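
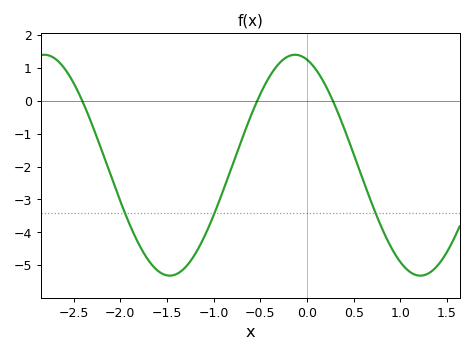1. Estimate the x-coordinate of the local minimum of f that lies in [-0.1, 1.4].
1.22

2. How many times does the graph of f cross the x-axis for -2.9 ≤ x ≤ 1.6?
3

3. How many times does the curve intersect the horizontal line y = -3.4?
3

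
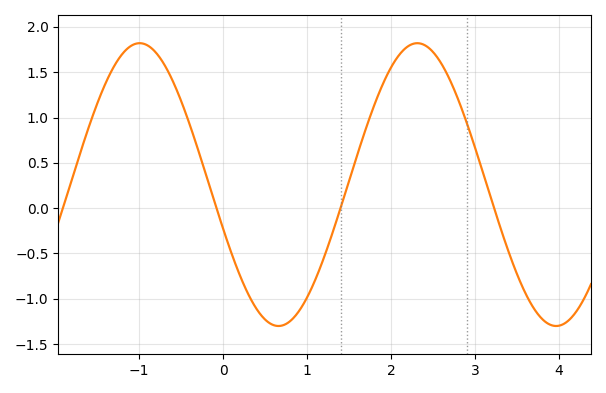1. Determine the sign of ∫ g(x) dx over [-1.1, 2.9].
positive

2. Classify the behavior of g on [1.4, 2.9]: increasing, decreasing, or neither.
neither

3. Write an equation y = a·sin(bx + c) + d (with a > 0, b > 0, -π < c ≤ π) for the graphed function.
y = 1.56sin(1.9x - 2.82) + 0.26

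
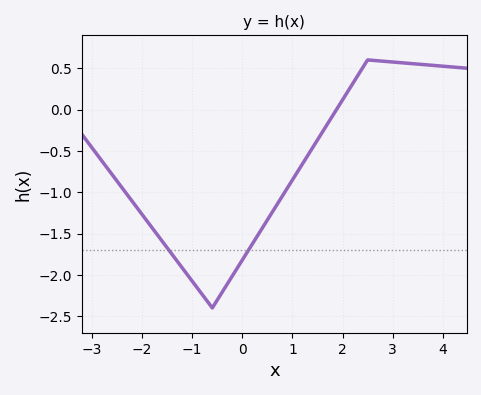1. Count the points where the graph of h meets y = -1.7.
2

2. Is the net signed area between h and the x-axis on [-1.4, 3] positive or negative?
negative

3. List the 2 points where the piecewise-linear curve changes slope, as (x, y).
(-0.6, -2.4); (2.5, 0.6)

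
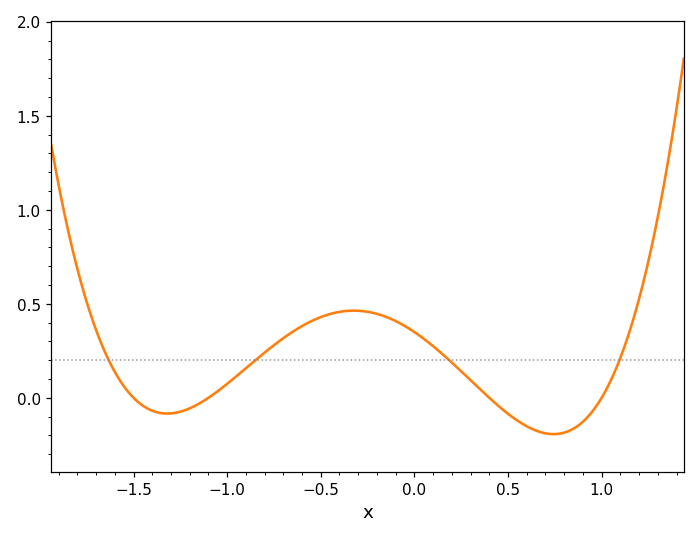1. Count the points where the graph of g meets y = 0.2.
4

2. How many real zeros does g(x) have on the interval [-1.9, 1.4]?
4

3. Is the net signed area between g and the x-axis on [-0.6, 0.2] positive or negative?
positive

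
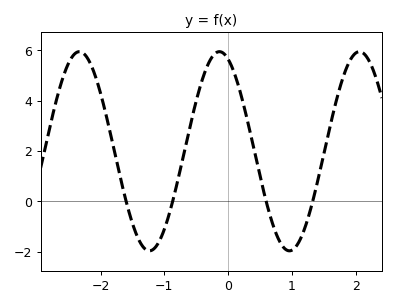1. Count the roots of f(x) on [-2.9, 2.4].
4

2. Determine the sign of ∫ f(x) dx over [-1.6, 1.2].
positive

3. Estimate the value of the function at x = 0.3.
3.2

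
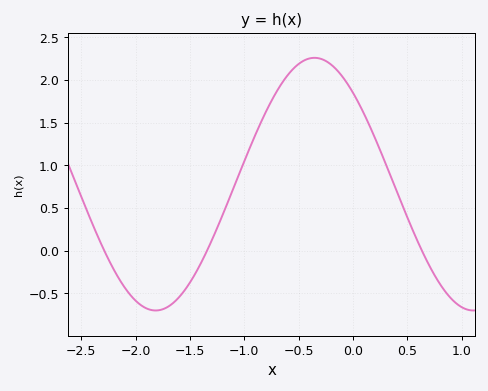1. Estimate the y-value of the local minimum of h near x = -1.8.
-0.7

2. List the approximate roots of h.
-2.29, -1.34, 0.635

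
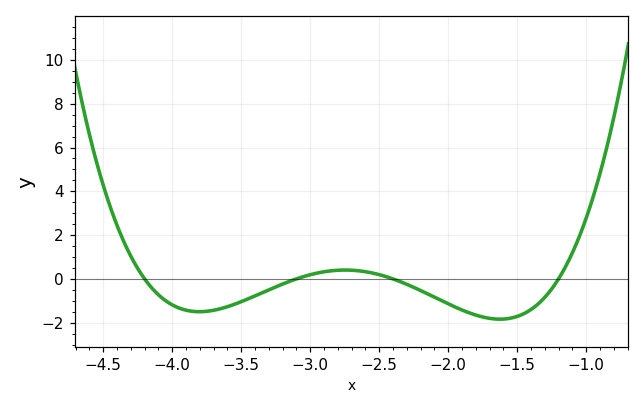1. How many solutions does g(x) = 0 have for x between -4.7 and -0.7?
4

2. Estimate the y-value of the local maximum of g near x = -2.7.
0.405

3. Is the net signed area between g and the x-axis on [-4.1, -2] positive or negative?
negative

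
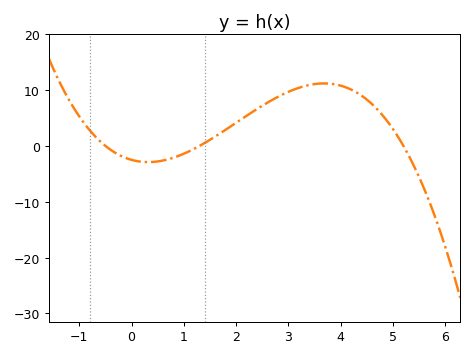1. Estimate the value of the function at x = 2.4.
6.61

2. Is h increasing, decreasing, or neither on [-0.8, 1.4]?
neither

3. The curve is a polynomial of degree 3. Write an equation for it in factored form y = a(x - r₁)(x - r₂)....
y = -0.74(x + 0.5)(x - 1.3)(x - 5.2)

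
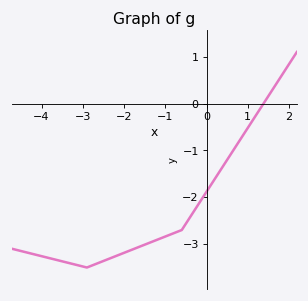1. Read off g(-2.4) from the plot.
-3.33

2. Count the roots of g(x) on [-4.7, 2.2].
1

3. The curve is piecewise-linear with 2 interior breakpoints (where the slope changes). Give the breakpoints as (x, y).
(-2.9, -3.5); (-0.6, -2.7)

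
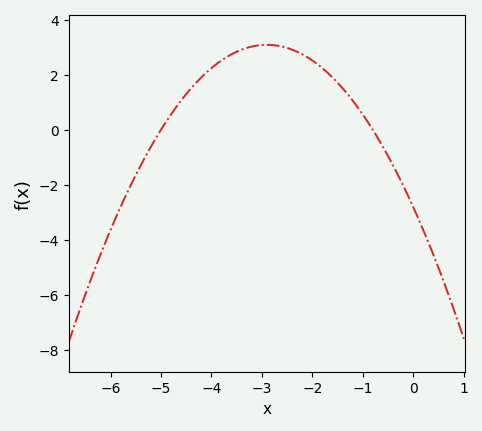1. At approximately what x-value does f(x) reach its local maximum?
-2.9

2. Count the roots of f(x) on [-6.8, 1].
2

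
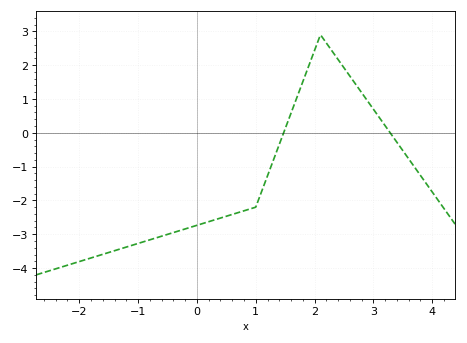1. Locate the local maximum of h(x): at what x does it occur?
2.1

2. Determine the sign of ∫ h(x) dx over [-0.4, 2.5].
negative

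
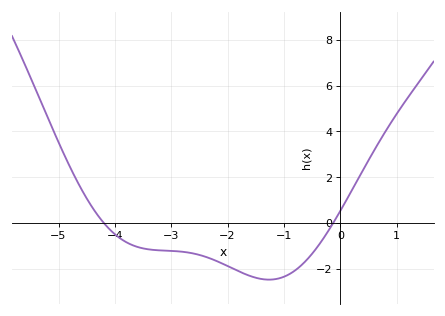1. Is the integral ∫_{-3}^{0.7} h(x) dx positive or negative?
negative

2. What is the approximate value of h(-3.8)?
-0.831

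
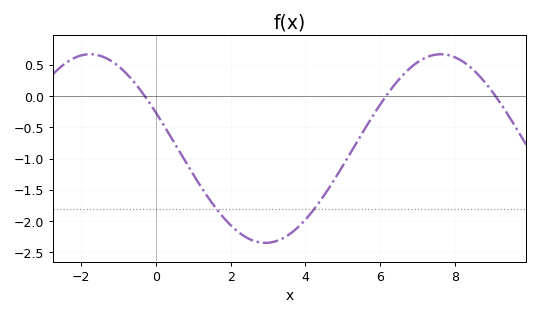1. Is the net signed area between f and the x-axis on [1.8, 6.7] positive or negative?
negative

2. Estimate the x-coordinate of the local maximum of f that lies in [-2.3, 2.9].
-1.8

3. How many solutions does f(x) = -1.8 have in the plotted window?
2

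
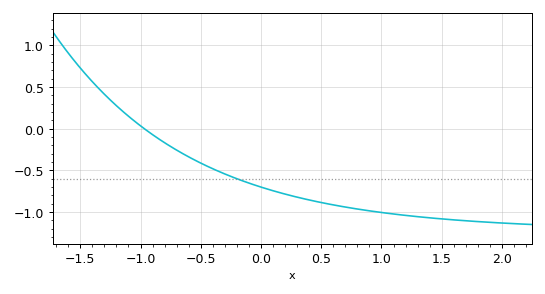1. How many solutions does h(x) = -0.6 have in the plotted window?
1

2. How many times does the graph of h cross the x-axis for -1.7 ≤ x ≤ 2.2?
1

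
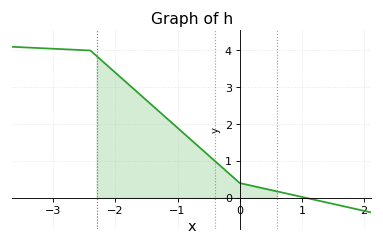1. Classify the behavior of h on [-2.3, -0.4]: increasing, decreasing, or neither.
decreasing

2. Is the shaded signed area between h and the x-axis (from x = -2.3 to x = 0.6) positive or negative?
positive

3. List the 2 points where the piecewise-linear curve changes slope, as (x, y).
(-2.4, 4); (0, 0.4)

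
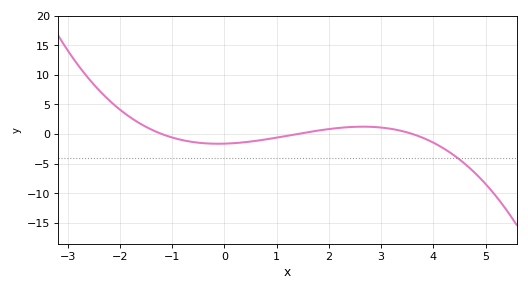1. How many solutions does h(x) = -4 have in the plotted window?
1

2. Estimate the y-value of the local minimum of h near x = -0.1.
-1.65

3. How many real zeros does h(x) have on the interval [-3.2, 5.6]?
3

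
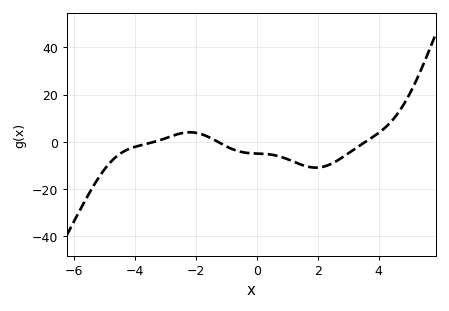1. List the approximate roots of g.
-3.4, -1.2, 3.6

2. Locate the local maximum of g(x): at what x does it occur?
-2.2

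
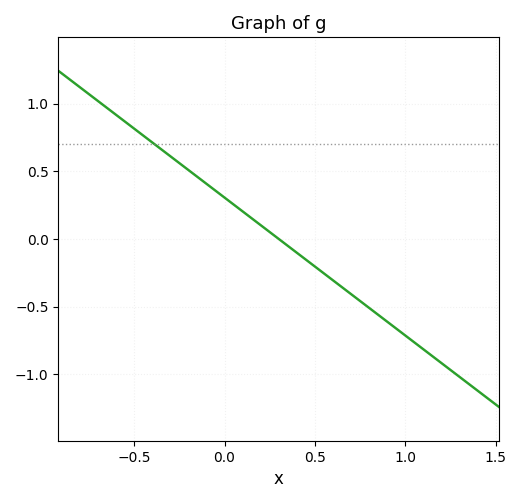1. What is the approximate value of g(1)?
-0.714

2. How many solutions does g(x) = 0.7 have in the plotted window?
1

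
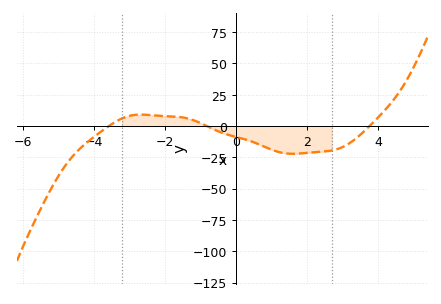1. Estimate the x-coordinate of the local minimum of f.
1.6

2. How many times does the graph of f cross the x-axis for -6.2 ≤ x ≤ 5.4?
3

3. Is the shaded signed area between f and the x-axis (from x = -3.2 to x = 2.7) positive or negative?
negative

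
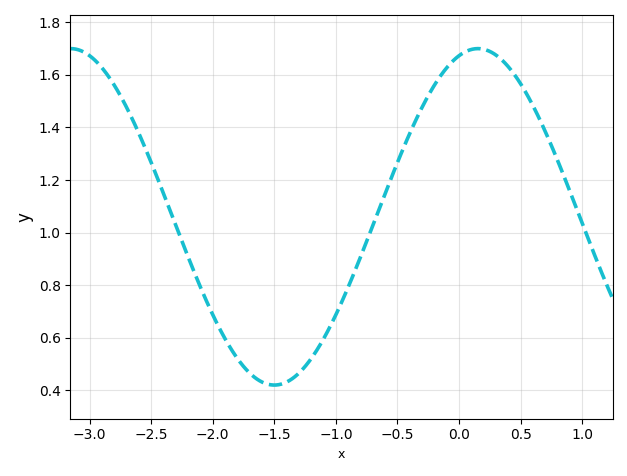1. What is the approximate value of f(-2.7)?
1.48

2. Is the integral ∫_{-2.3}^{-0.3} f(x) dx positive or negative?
positive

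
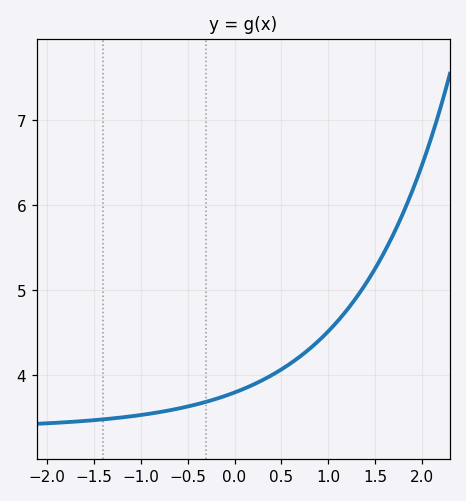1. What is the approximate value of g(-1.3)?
3.5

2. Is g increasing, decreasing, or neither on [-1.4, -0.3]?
increasing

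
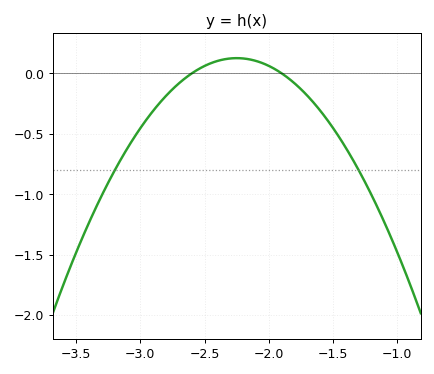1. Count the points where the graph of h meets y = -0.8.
2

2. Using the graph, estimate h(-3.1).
-0.6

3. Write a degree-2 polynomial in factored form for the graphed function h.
y = -1.03(x + 2.6)(x + 1.9)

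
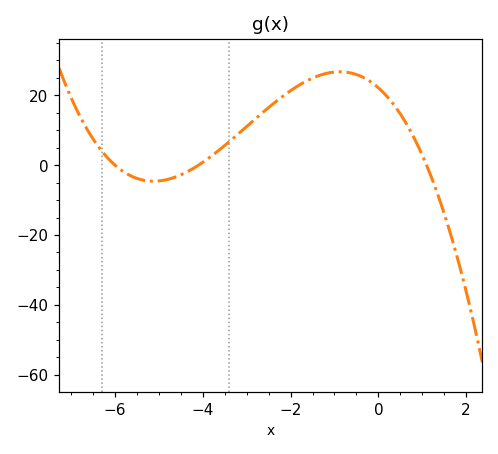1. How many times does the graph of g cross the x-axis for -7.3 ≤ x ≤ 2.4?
3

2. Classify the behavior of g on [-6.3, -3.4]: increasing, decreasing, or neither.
neither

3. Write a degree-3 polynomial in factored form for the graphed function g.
y = -0.82(x + 6)(x + 4.1)(x - 1.1)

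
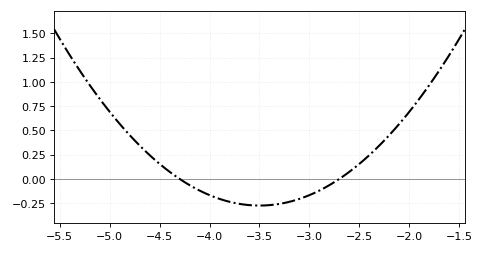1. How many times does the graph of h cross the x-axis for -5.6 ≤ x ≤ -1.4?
2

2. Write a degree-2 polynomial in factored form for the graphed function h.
y = 0.43(x + 4.3)(x + 2.7)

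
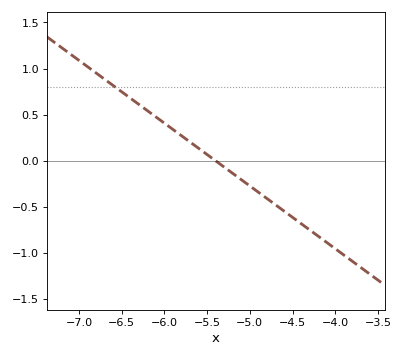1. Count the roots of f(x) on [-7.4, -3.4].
1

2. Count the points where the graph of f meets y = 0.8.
1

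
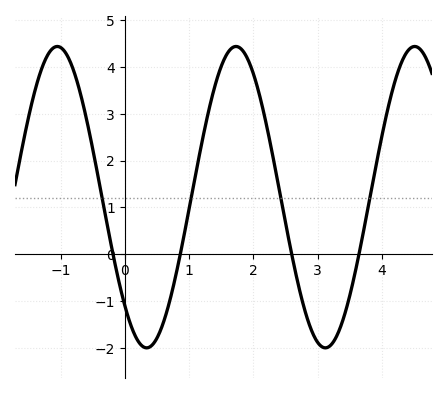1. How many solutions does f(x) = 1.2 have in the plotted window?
4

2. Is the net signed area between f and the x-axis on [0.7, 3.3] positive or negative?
positive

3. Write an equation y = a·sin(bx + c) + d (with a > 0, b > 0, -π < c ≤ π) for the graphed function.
y = 3.22sin(2.26x - 2.34) + 1.22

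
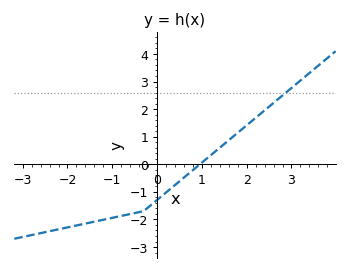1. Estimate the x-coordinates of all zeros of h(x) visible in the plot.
0.956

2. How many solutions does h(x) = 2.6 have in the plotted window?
1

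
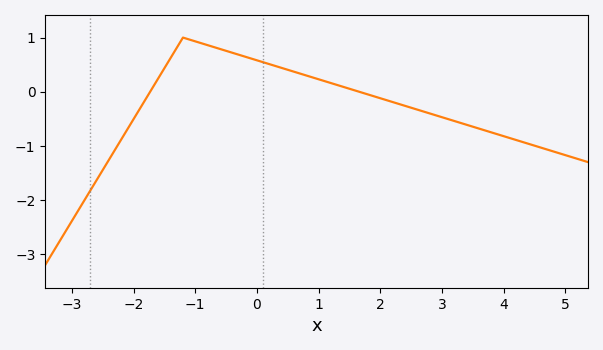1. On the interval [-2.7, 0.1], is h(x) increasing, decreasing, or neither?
neither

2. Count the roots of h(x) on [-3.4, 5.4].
2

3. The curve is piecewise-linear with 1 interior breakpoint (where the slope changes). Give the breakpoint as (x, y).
(-1.2, 1)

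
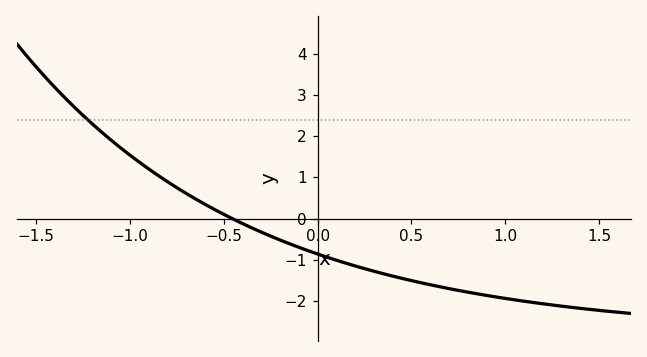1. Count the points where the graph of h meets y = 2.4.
1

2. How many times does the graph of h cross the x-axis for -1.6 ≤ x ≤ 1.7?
1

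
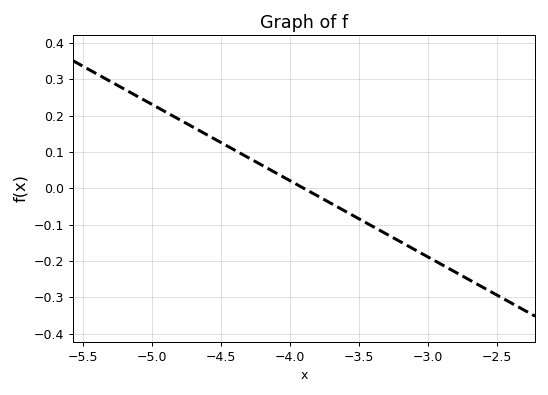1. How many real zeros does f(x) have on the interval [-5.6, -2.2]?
1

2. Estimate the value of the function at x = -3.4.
-0.1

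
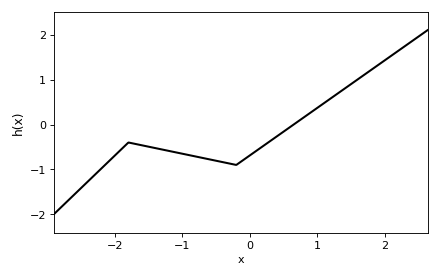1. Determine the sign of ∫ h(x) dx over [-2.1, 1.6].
negative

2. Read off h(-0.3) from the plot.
-0.9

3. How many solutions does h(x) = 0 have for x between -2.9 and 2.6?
1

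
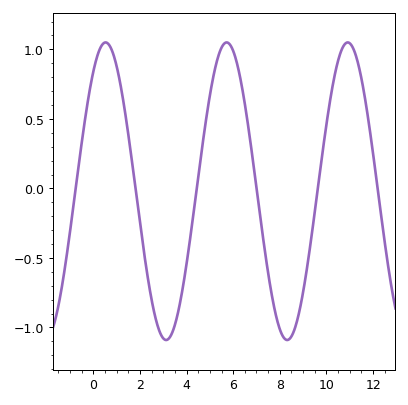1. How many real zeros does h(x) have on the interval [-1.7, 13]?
6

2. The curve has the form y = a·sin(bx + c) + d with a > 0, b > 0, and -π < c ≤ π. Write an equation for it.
y = 1.07sin(1.21x + 0.932) - 0.02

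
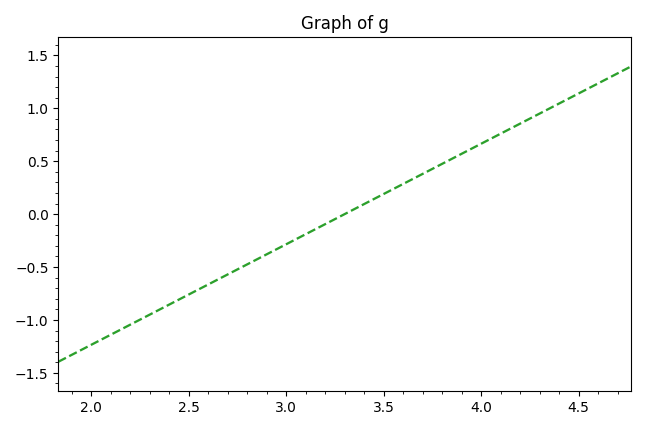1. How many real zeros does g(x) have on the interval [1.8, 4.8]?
1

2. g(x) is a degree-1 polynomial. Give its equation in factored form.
y = 0.95(x - 3.3)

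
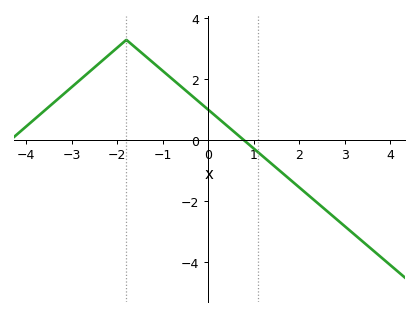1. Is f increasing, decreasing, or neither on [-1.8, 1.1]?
decreasing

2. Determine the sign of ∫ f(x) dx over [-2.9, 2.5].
positive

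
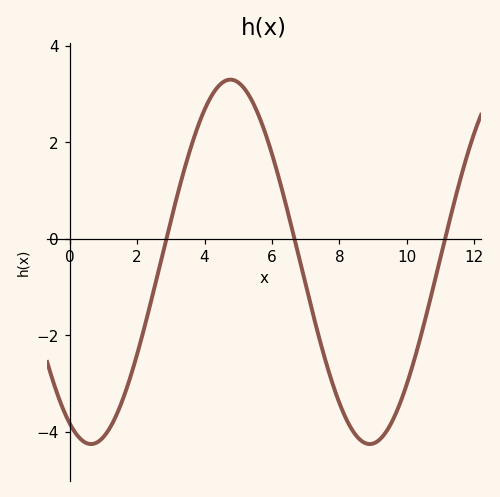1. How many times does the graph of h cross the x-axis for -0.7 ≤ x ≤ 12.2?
3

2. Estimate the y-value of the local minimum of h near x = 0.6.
-4.26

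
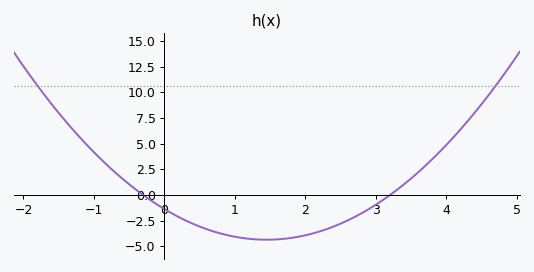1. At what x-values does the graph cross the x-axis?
-0.3, 3.2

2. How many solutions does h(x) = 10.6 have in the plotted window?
2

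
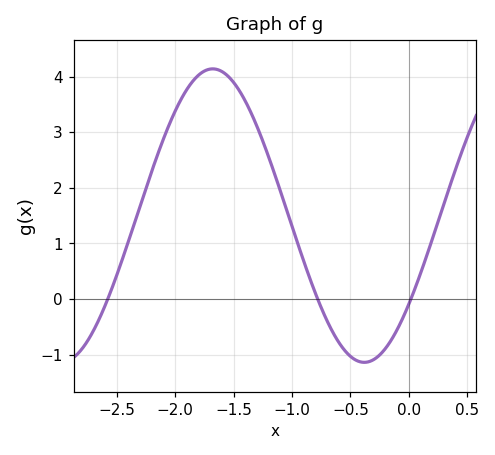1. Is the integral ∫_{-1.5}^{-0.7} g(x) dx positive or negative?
positive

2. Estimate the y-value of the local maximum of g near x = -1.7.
4.14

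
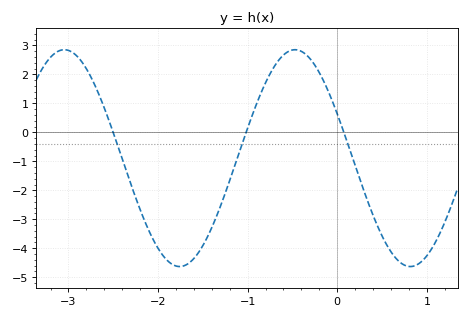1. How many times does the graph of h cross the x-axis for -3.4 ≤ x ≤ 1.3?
3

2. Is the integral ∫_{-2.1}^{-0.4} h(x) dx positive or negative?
negative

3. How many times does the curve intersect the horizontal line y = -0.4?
3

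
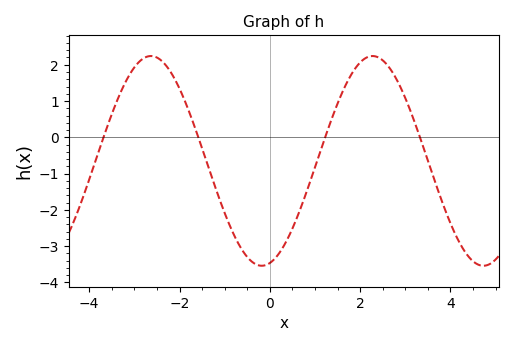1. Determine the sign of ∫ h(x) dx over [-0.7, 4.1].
negative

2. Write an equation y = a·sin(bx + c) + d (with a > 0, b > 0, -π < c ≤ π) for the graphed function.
y = 2.89sin(1.3x - 1.3) - 0.65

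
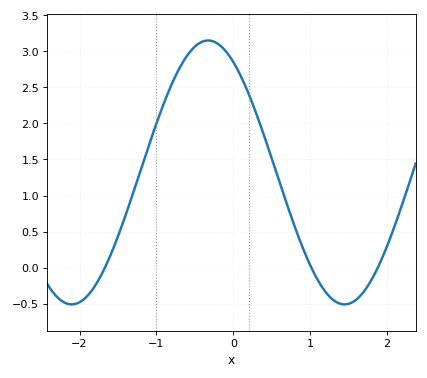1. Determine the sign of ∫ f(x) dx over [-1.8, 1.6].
positive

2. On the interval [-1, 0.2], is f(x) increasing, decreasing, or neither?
neither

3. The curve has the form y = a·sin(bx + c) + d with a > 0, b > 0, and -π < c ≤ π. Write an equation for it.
y = 1.83sin(1.8x + 2.2) + 1.32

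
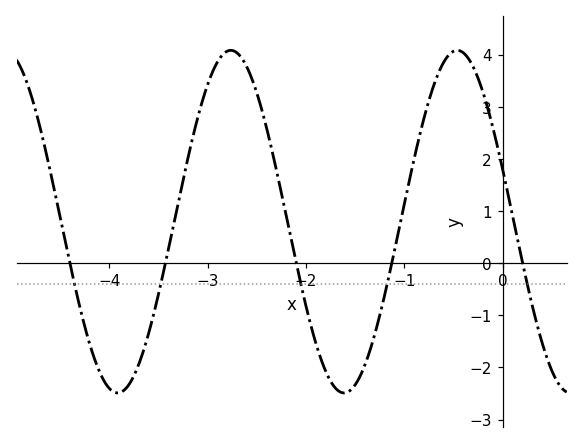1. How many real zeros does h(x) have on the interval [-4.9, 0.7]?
5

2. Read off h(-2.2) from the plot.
0.9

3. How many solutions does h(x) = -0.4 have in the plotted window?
5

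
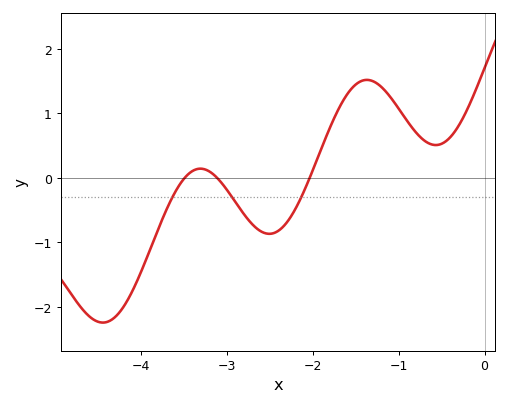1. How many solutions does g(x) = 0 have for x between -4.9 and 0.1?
3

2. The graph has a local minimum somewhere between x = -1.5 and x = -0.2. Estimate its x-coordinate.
-0.569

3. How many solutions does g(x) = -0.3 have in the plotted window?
3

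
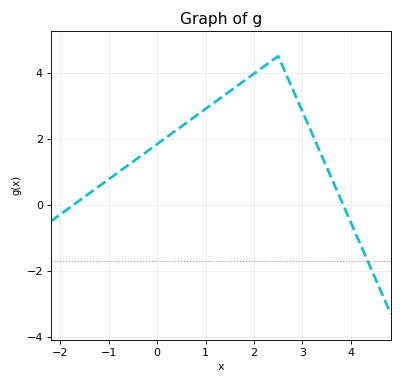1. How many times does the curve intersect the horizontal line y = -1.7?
1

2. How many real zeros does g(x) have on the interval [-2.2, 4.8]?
2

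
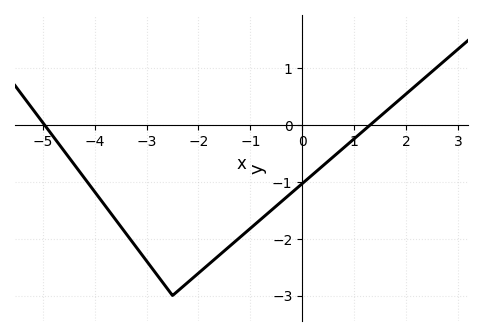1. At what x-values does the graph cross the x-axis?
-4.96, 1.3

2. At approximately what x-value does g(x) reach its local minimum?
-2.5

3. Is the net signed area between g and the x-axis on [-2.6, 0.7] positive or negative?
negative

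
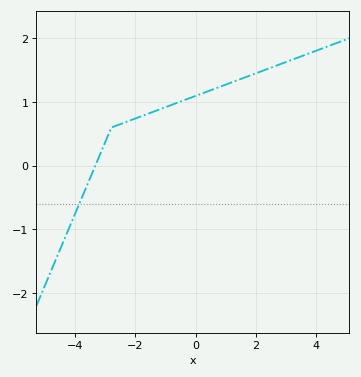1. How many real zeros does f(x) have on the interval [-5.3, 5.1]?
1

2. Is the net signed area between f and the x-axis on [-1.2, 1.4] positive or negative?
positive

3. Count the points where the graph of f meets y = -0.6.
1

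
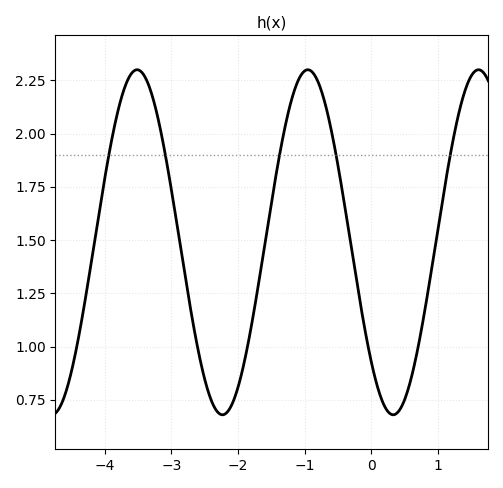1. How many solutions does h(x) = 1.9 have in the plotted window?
5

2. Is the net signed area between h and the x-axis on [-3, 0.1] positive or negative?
positive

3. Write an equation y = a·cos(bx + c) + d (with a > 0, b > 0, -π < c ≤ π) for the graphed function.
y = 0.81cos(2.45x + 2.33) + 1.49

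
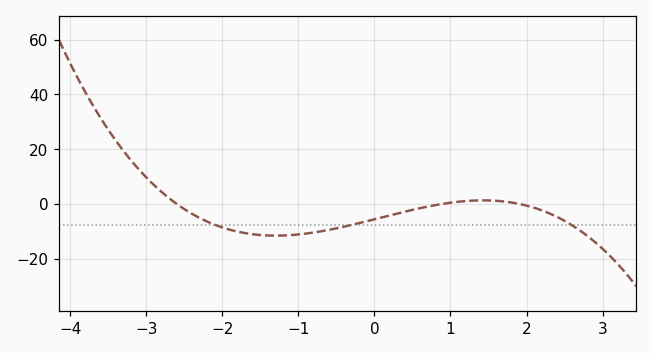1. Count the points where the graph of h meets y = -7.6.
3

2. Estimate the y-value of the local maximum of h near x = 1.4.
2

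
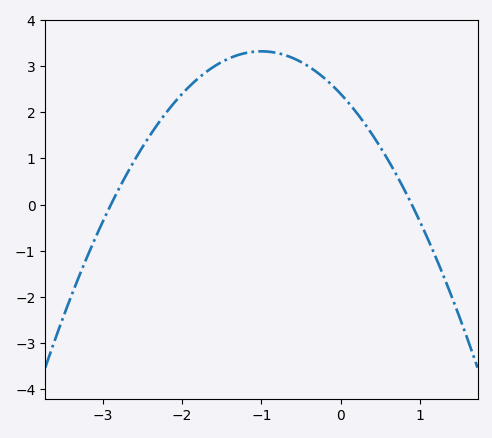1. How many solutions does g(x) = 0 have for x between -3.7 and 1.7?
2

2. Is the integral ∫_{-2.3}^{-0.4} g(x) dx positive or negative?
positive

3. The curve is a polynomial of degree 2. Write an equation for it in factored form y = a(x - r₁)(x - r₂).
y = -0.92(x + 2.9)(x - 0.9)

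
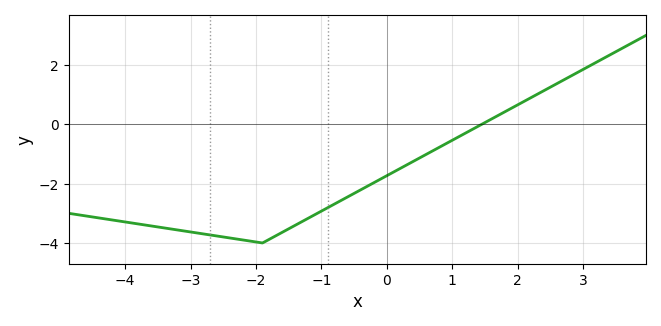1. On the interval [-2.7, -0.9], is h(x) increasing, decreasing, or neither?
neither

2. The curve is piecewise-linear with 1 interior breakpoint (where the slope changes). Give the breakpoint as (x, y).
(-1.9, -4)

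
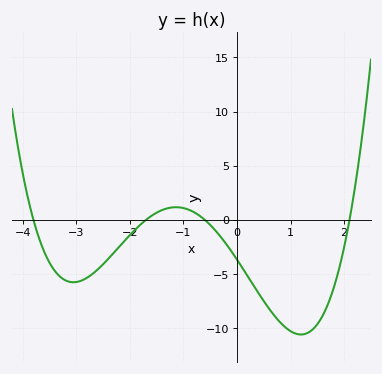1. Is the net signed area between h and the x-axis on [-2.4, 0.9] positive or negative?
negative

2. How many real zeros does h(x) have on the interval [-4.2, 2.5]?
4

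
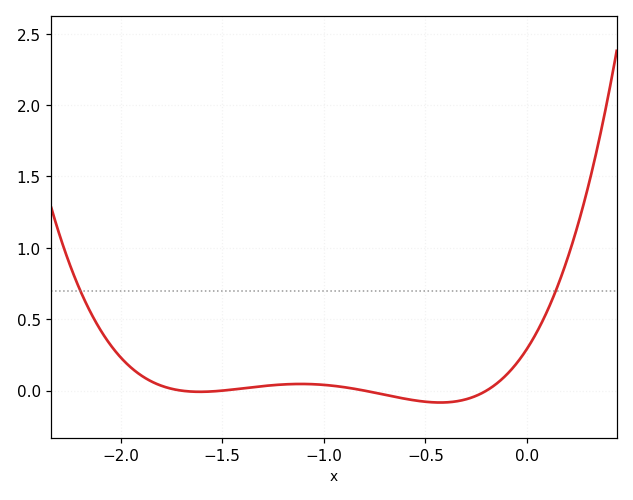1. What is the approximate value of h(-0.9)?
0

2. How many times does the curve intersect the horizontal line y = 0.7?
2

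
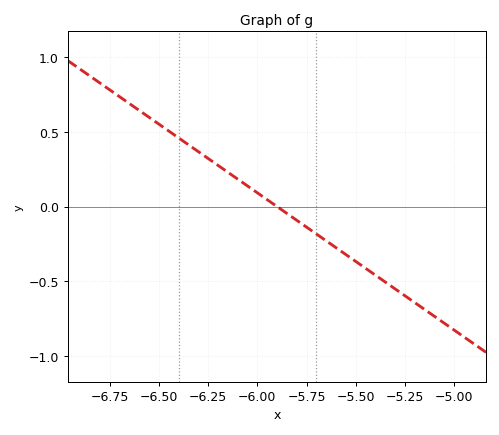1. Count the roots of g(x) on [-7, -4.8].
1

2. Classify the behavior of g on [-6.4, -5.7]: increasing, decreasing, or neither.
decreasing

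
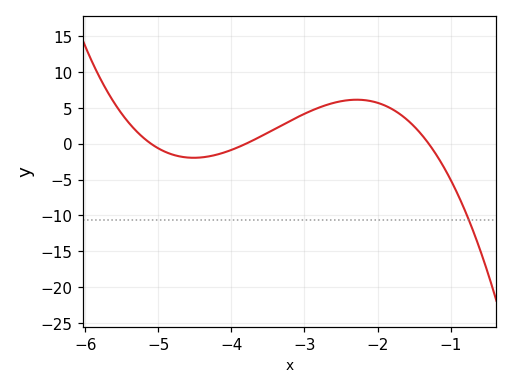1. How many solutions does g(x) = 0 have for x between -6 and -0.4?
3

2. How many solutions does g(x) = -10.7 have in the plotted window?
1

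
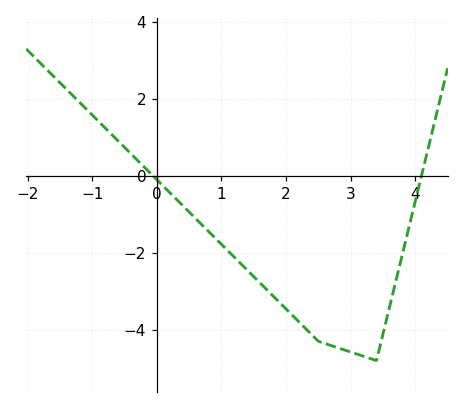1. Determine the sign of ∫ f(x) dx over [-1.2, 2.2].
negative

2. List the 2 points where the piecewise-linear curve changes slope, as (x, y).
(2.5, -4.3); (3.4, -4.8)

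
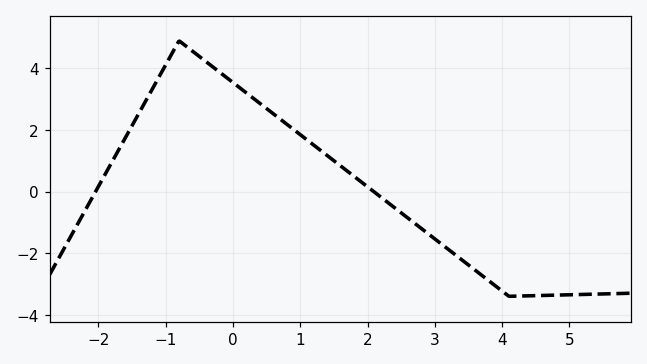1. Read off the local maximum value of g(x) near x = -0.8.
4.9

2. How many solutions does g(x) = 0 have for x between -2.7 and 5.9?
2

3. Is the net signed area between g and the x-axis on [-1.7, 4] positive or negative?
positive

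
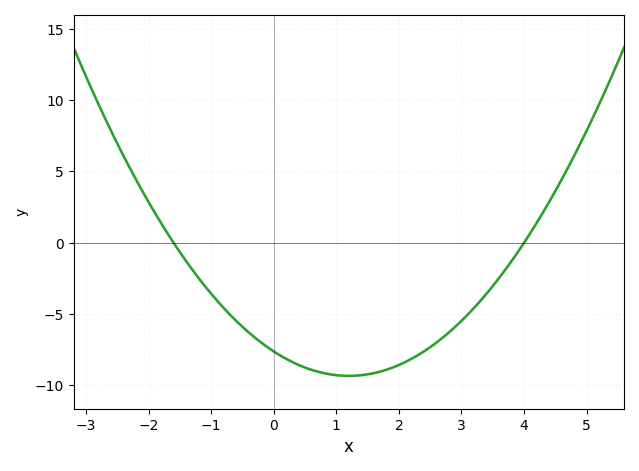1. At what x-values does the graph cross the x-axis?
-1.6, 4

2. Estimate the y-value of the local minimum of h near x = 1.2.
-9.33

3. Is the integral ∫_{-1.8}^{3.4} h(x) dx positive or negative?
negative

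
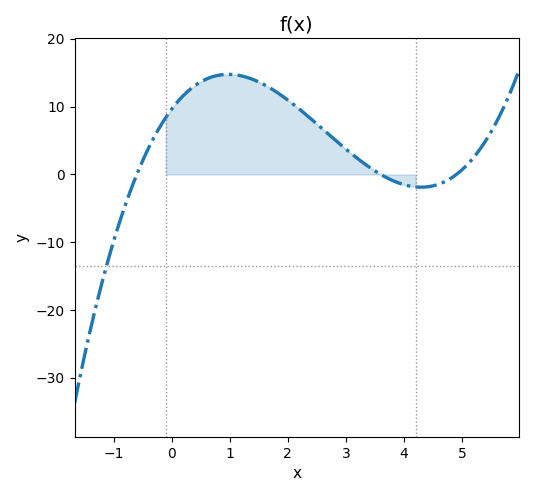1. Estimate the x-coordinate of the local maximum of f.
0.973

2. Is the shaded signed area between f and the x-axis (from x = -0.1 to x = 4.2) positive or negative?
positive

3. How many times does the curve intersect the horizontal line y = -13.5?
1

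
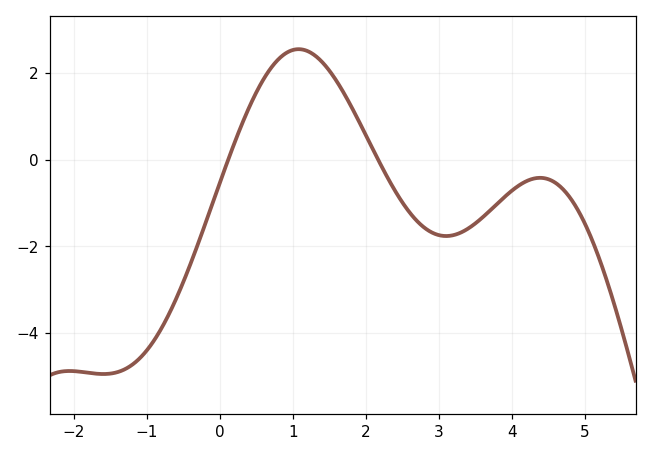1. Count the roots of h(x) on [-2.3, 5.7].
2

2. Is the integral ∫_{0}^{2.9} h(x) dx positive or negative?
positive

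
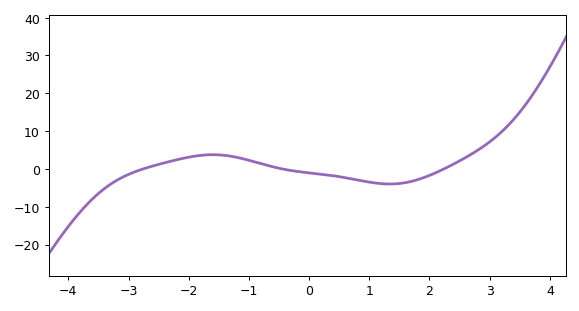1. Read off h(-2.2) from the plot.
2.41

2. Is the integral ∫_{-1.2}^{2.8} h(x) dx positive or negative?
negative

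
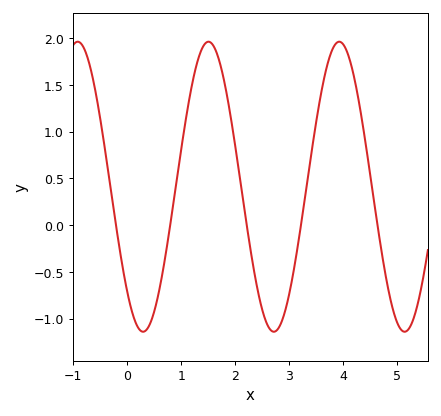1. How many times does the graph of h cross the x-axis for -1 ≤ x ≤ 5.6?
5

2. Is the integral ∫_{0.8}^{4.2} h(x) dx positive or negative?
positive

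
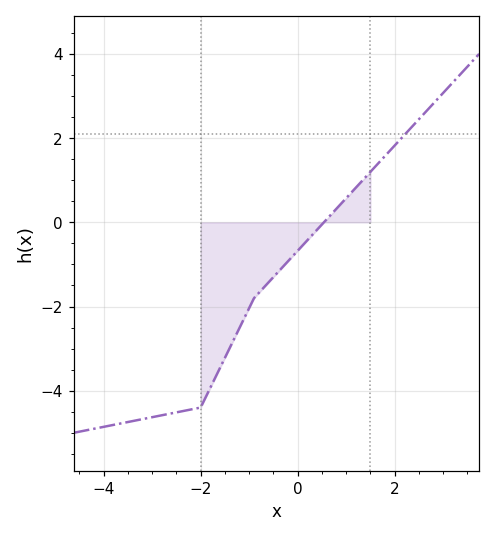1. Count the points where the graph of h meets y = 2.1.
1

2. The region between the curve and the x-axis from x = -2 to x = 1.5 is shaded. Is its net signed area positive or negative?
negative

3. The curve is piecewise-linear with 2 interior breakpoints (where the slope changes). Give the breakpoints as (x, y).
(-2, -4.4); (-0.9, -1.8)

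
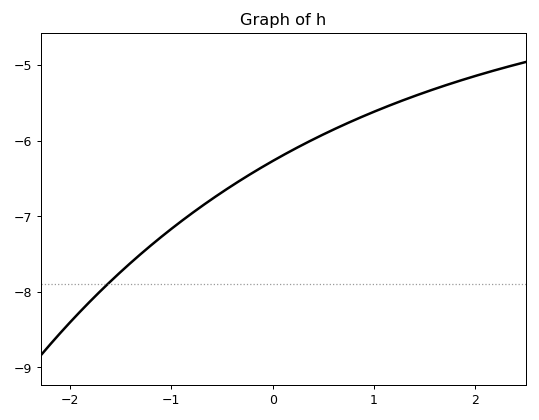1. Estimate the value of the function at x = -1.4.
-7.6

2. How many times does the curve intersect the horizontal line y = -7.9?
1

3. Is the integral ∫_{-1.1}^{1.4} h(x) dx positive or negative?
negative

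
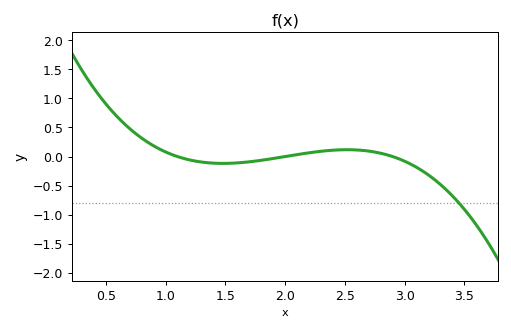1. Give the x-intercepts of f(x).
1.1, 2, 2.9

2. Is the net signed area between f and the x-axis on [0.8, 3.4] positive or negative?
negative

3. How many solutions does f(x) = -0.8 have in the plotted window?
1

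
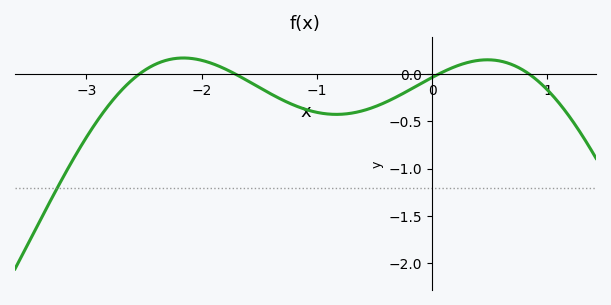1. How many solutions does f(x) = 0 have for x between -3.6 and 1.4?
4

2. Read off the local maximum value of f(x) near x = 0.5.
0.15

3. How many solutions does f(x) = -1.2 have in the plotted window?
1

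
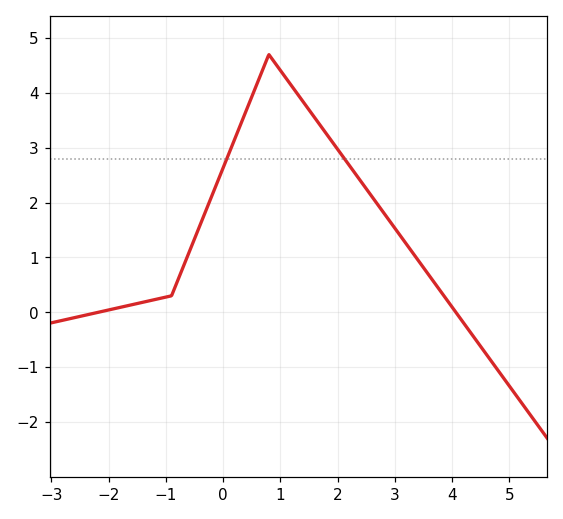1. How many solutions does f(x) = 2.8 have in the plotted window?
2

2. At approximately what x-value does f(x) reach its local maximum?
0.8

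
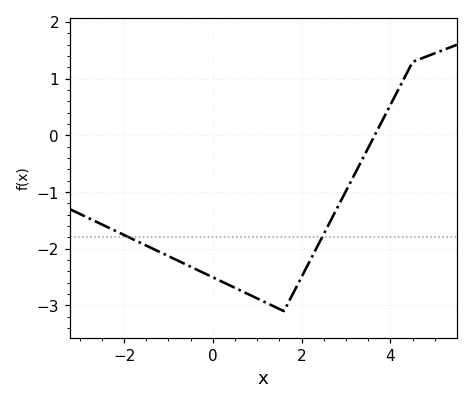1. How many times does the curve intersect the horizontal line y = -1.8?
2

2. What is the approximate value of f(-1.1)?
-2.1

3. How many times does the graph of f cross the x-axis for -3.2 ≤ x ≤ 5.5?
1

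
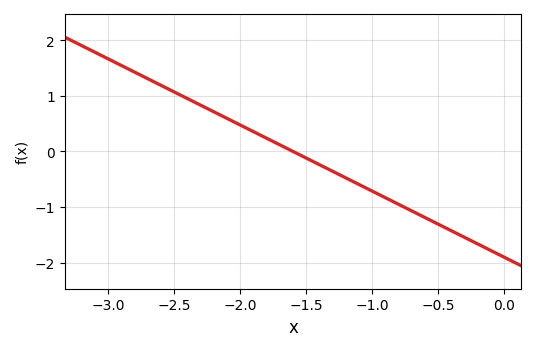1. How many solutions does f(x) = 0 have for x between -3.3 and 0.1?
1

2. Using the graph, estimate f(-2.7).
1.31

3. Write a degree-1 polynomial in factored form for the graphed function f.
y = -1.19(x + 1.6)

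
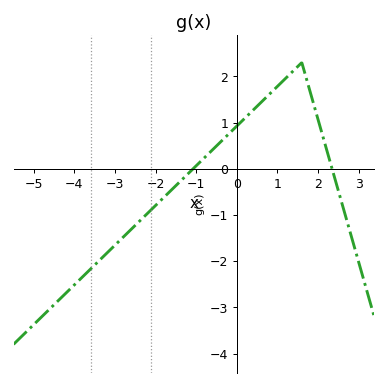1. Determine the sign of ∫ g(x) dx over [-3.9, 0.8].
negative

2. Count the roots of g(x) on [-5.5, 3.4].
2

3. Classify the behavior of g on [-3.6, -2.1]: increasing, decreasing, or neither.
increasing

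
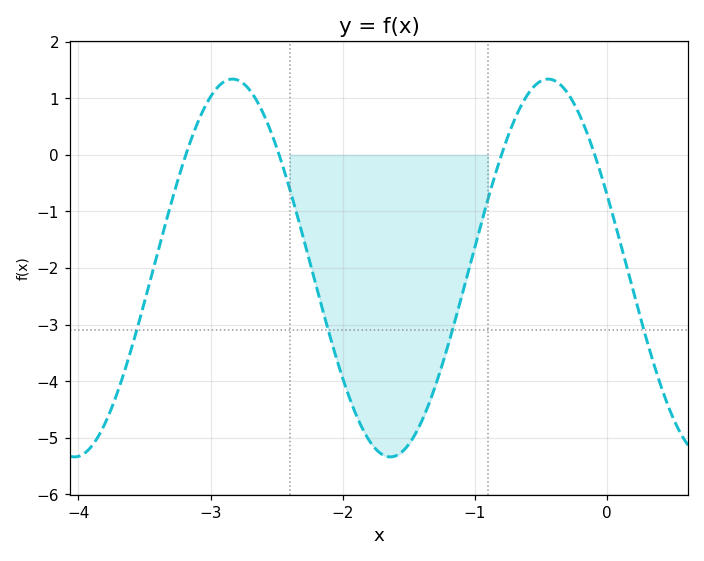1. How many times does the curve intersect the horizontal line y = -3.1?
4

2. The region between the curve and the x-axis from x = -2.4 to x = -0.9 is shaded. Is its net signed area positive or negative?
negative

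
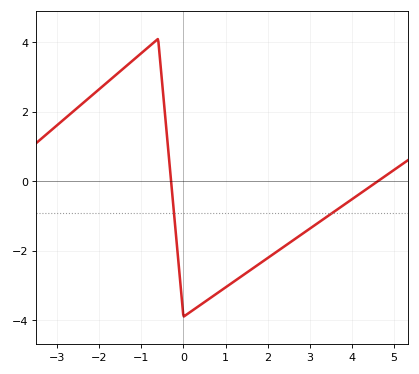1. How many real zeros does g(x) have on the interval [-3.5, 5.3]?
2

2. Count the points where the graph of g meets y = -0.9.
2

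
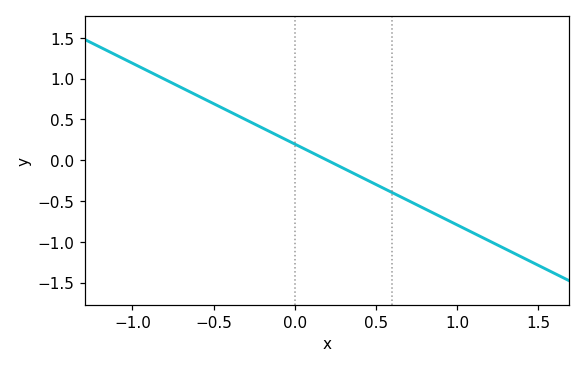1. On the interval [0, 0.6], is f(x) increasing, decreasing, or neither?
decreasing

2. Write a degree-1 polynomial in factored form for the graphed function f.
y = -0.99(x - 0.2)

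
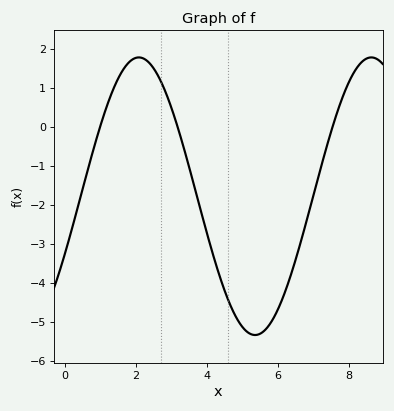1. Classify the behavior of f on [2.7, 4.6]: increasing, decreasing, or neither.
decreasing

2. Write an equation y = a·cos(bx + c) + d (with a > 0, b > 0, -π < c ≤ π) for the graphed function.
y = 3.56cos(0.96x - 2) - 1.77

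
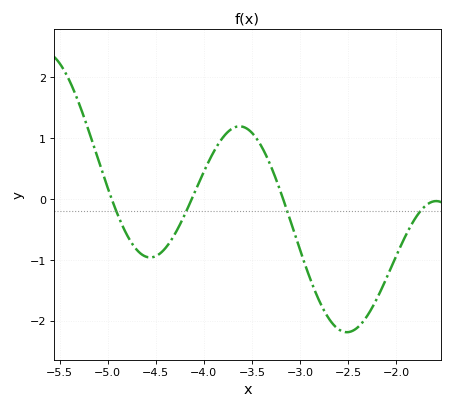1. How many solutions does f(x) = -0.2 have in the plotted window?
4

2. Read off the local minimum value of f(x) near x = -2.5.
-2.2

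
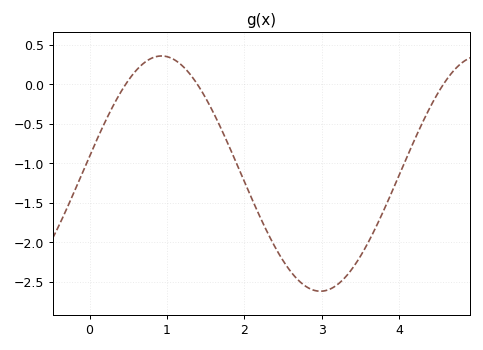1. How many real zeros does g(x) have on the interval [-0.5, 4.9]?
3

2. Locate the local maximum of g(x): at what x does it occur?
0.9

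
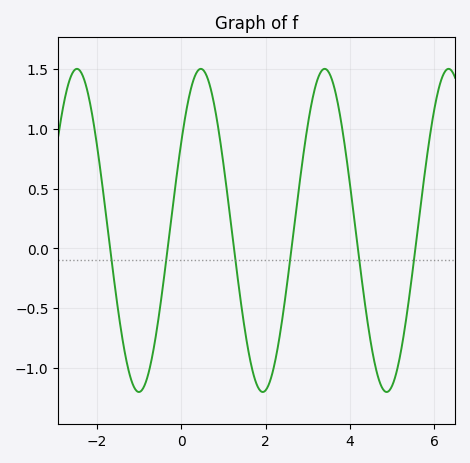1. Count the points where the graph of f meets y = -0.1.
6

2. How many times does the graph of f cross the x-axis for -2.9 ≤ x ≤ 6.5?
6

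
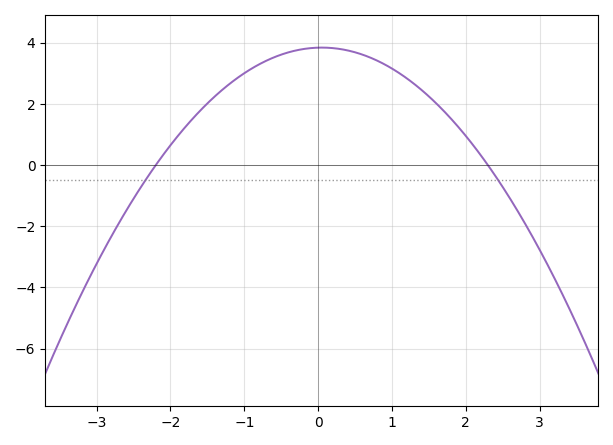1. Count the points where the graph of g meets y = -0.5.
2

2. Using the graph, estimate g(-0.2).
3.8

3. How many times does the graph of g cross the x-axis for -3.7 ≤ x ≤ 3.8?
2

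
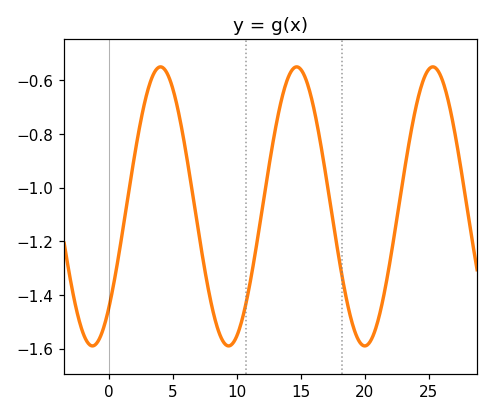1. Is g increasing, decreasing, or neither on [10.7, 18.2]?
neither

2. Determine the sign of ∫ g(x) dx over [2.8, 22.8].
negative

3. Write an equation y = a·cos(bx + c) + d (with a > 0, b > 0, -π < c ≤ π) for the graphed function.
y = 0.52cos(0.59x - 2.4) - 1.07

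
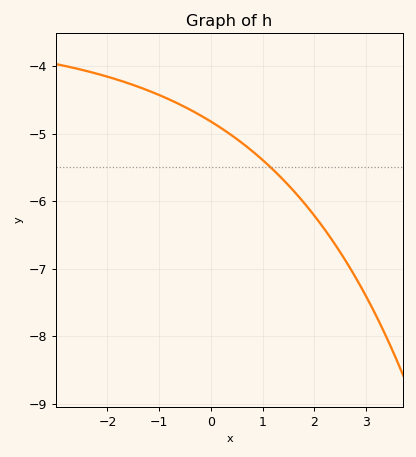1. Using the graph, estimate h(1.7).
-5.9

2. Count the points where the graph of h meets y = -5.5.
1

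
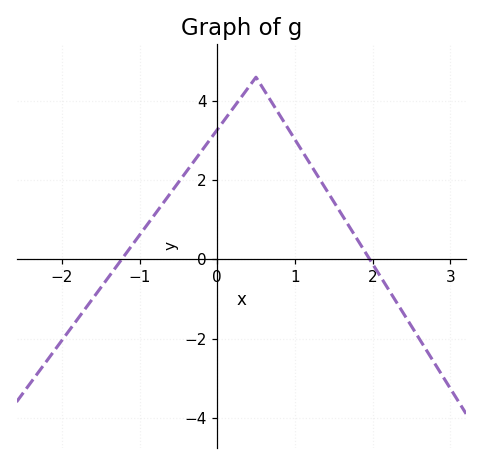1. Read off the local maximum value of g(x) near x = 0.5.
4.6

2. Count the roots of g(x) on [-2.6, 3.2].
2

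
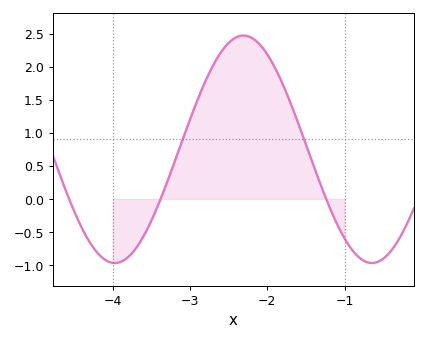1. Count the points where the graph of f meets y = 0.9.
2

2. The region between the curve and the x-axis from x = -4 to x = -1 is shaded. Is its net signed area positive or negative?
positive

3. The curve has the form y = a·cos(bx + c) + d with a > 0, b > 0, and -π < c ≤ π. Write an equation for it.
y = 1.72cos(1.89x - 1.92) + 0.75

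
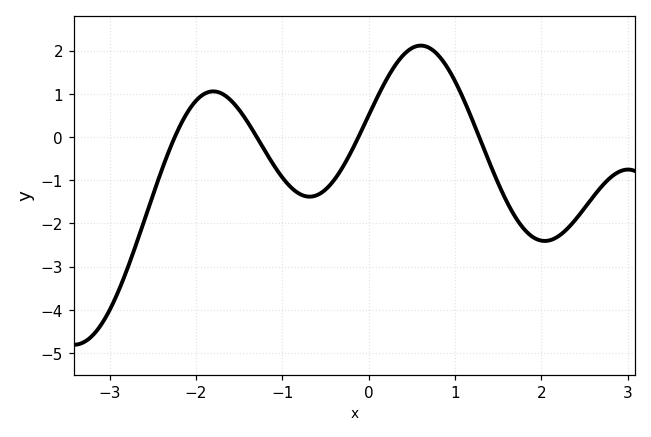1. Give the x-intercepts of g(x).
-2.25, -1.3, -0.118, 1.28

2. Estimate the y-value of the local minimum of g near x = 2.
-2.41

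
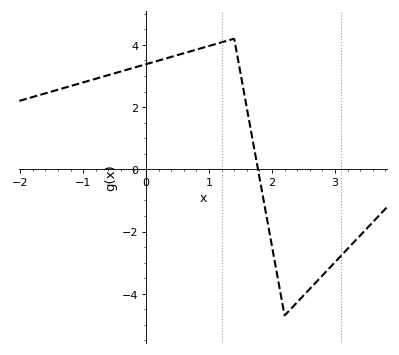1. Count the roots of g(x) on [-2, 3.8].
1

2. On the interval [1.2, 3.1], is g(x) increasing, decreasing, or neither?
neither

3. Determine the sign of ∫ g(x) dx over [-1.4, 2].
positive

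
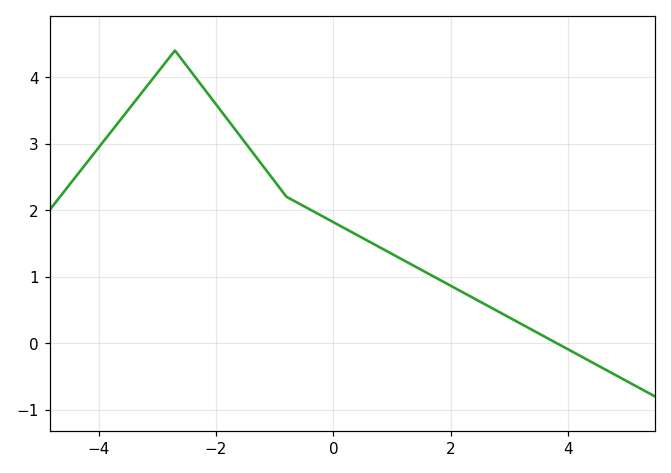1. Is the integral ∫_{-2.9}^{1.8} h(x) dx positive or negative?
positive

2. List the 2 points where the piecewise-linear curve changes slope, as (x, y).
(-2.7, 4.4); (-0.8, 2.2)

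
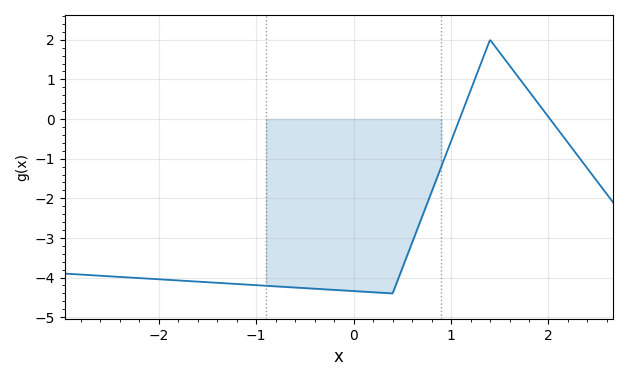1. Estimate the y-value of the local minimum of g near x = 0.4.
-4.4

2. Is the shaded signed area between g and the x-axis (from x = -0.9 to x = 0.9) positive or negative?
negative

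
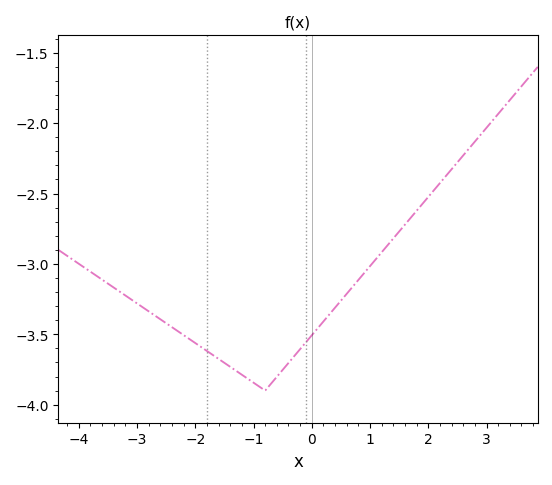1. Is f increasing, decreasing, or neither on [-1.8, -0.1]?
neither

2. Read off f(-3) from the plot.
-3.3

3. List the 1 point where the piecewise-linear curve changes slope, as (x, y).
(-0.8, -3.9)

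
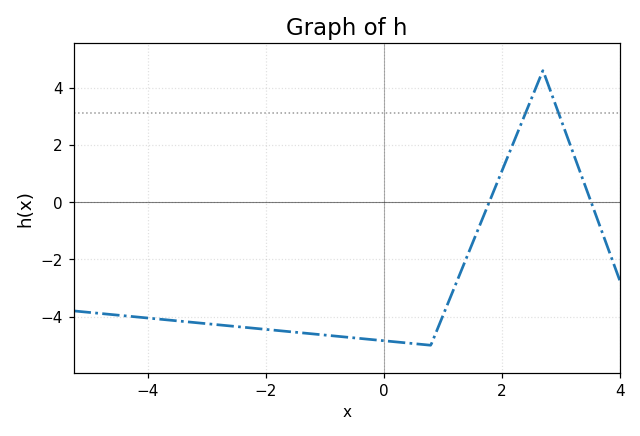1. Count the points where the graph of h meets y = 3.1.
2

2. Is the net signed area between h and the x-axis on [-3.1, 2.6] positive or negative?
negative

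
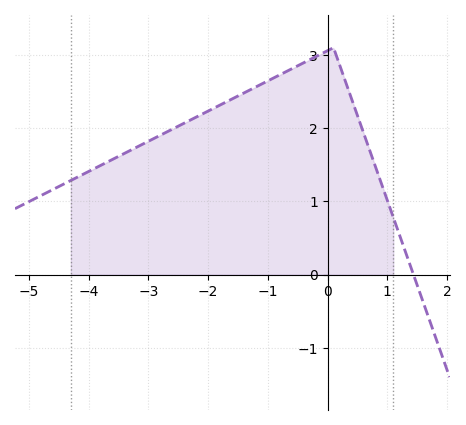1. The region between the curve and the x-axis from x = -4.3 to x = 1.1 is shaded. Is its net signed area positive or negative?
positive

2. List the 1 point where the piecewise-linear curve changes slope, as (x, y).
(0.1, 3.1)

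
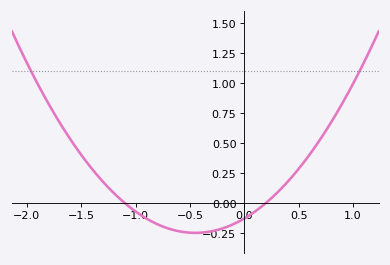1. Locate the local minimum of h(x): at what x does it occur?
-0.45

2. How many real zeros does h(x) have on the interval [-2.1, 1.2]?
2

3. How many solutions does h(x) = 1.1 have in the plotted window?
2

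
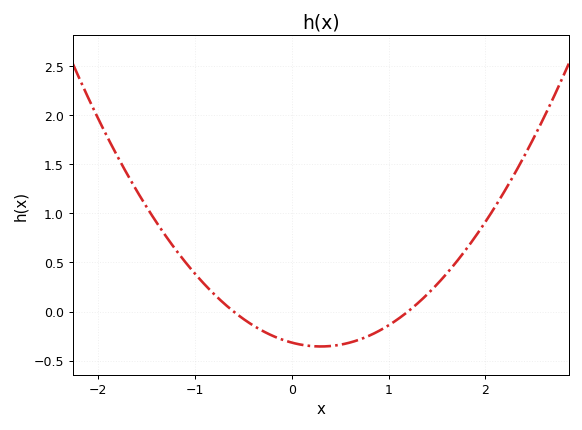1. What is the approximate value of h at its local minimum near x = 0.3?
-0.356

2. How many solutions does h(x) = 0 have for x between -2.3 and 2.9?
2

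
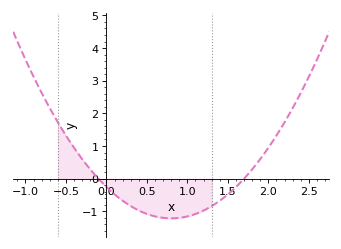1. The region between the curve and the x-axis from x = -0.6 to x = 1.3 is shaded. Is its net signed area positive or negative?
negative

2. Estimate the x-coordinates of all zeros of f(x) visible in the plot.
-0.1, 1.7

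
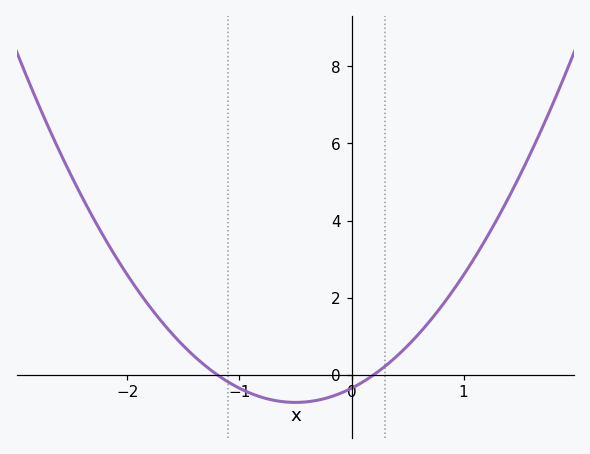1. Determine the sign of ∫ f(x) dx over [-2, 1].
positive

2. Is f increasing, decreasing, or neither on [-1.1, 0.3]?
neither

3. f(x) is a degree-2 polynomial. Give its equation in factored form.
y = 1.47(x + 1.2)(x - 0.2)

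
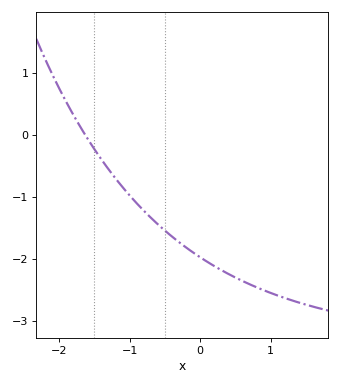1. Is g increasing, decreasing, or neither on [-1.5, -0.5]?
decreasing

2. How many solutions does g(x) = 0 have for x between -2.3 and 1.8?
1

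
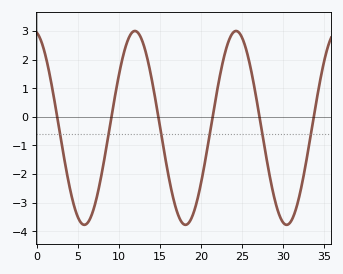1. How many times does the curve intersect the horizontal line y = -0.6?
6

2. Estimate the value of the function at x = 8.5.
-1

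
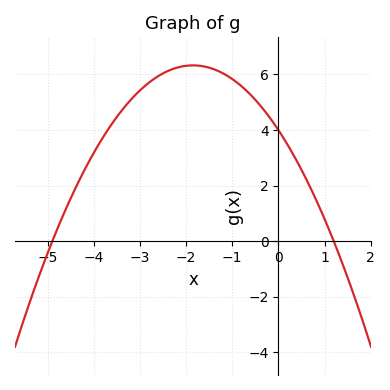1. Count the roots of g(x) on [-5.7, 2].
2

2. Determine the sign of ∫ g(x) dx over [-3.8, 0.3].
positive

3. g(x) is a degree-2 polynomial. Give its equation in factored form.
y = -0.68(x + 4.9)(x - 1.2)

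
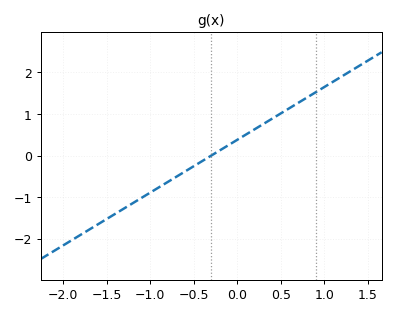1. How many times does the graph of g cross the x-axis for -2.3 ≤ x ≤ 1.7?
1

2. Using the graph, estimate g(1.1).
1.78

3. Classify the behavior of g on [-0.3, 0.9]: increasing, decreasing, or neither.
increasing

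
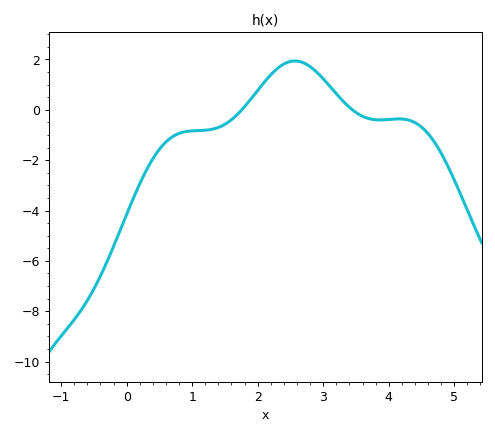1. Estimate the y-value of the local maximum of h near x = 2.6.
2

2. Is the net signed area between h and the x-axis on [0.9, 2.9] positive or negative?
positive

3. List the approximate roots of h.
1.8, 3.4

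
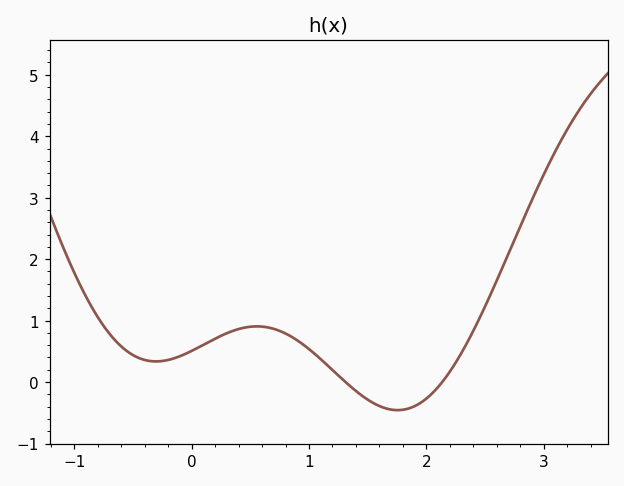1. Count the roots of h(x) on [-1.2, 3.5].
2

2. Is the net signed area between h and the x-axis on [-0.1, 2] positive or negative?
positive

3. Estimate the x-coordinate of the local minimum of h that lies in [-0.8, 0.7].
-0.3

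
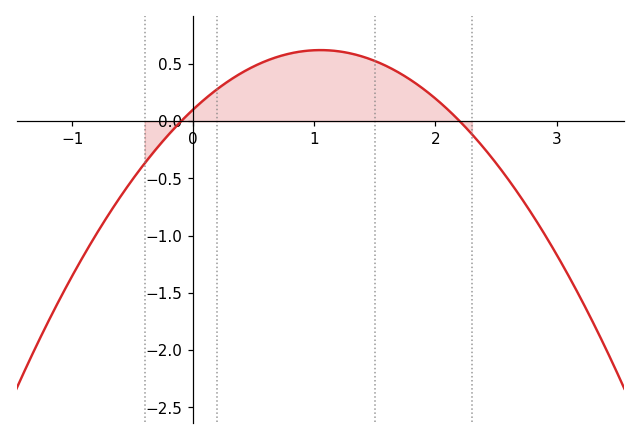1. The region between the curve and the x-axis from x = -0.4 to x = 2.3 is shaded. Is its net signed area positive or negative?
positive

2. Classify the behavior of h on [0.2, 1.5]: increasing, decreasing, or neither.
neither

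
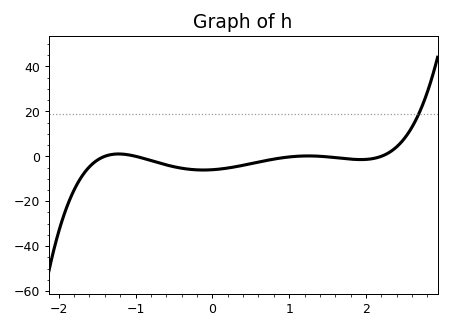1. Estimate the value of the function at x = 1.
0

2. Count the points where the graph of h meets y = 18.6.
1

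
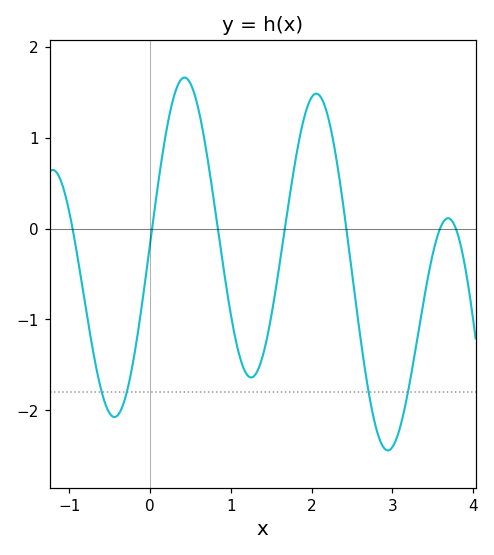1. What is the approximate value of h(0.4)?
1.7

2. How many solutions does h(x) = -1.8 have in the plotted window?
4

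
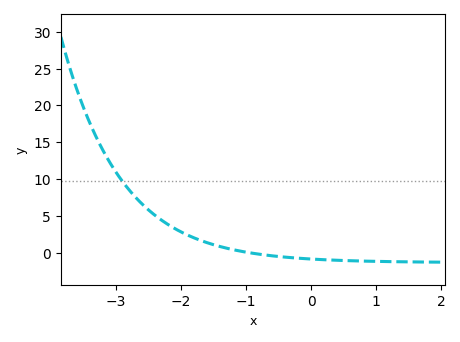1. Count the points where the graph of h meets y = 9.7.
1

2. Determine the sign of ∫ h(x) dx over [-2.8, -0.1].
positive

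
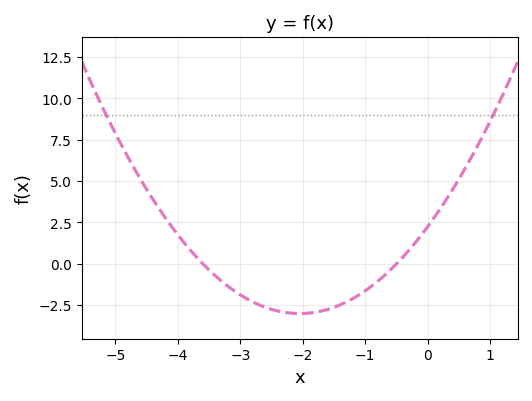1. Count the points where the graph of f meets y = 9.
2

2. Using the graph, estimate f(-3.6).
0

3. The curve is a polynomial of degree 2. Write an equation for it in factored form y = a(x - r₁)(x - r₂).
y = 1.25(x + 3.6)(x + 0.5)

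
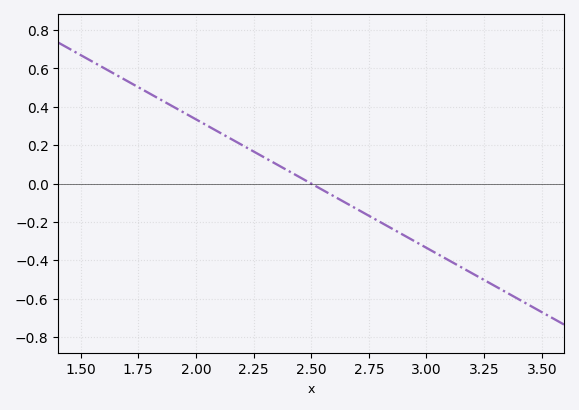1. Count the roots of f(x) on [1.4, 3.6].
1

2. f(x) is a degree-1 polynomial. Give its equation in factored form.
y = -0.67(x - 2.5)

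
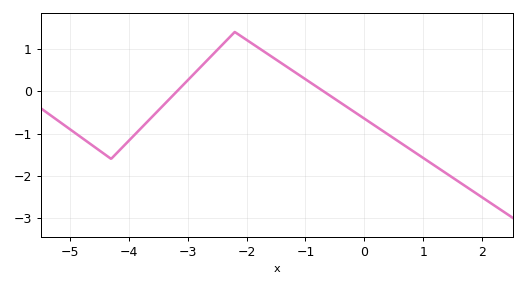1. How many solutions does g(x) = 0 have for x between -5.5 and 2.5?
2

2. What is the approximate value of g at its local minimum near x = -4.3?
-1.6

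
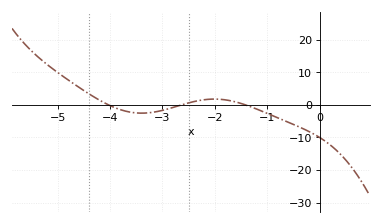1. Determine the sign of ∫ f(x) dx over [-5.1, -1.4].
positive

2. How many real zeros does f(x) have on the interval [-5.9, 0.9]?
3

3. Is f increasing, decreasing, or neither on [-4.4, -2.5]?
neither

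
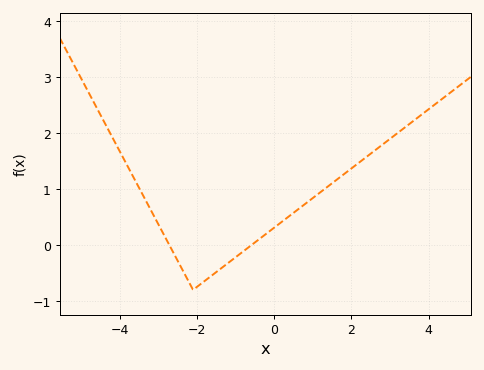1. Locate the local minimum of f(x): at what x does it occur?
-2.2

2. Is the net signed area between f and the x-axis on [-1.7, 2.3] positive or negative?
positive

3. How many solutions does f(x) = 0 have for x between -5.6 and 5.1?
2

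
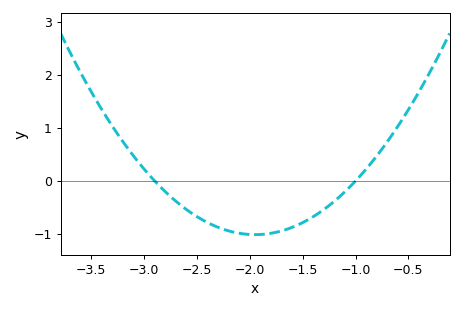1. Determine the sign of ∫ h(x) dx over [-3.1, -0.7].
negative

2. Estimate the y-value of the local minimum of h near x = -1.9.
-1.01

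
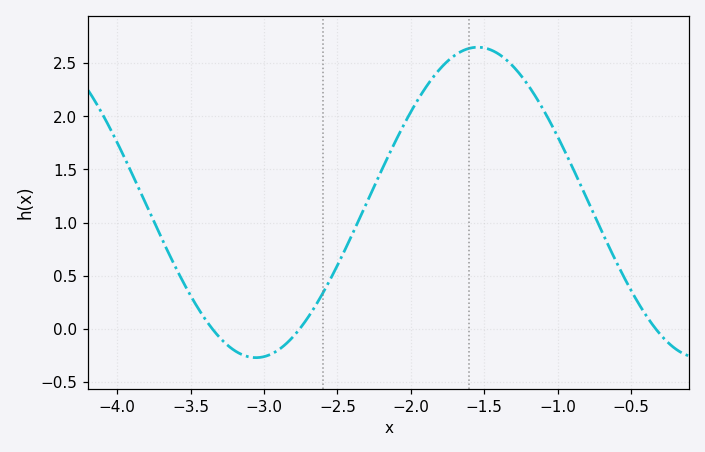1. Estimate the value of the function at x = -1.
1.8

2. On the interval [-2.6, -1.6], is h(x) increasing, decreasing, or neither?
increasing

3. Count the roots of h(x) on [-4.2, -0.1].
3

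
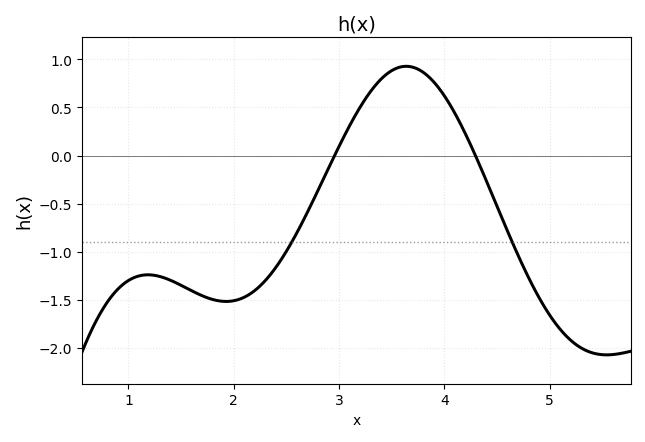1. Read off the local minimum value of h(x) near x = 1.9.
-1.52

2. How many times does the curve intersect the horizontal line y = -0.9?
2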